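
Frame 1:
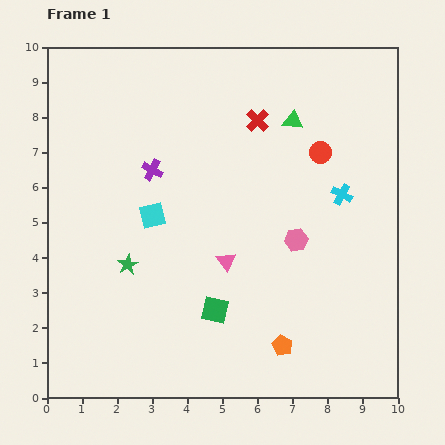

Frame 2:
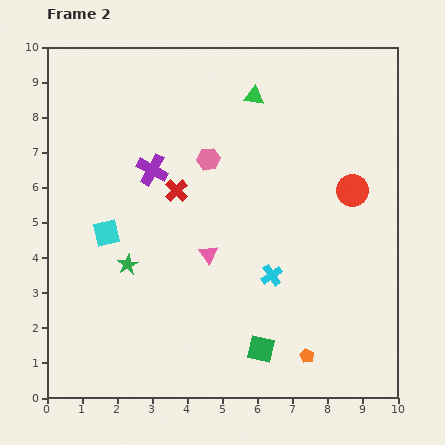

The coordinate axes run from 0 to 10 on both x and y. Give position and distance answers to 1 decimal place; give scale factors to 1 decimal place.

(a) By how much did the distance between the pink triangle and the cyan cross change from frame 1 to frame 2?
-1.9

Distance in frame 1: 3.8. Distance in frame 2: 1.9.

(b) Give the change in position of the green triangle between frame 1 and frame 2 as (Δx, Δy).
(-1.1, 0.7)

The green triangle was at (7.0, 7.9) in frame 1 and (5.9, 8.6) in frame 2.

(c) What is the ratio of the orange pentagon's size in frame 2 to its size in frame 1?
0.7×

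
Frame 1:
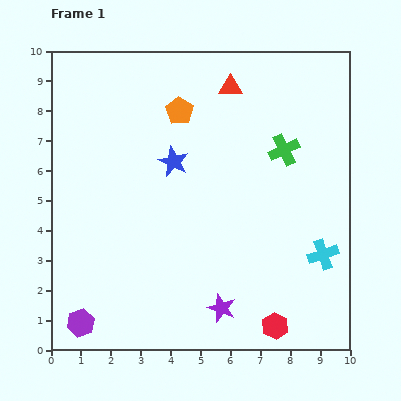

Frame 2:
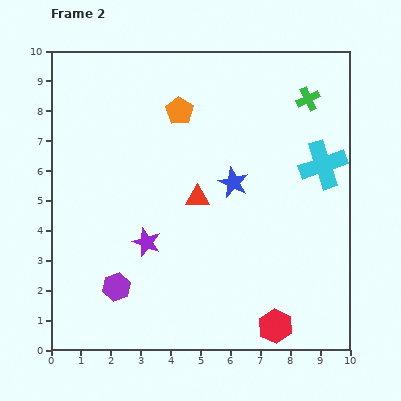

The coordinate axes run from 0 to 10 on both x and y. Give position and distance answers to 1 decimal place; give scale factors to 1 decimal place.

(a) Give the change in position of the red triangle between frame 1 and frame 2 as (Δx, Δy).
(-1.1, -3.7)

The red triangle was at (6.0, 8.8) in frame 1 and (4.9, 5.1) in frame 2.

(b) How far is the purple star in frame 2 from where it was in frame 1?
3.3

The purple star moved from (5.7, 1.4) to (3.2, 3.6), a distance of √(2.5² + 2.2²) ≈ 3.3.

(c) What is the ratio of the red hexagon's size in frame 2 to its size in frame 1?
1.3×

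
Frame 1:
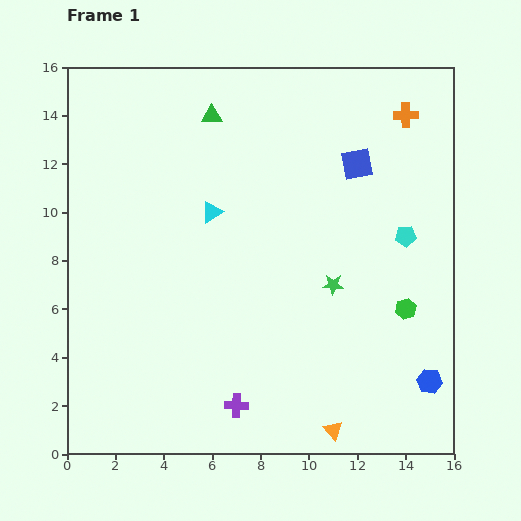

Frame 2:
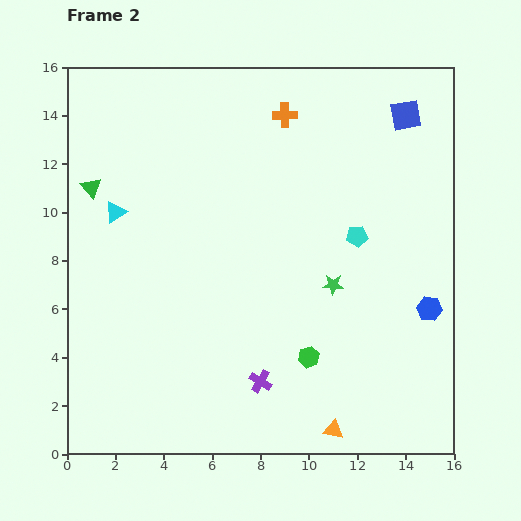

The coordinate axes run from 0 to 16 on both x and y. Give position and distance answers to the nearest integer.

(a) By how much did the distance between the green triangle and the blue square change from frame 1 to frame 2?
+7

Distance in frame 1: 6. Distance in frame 2: 13.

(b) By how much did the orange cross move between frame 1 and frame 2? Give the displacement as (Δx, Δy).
(-5, 0)

The orange cross was at (14, 14) in frame 1 and (9, 14) in frame 2.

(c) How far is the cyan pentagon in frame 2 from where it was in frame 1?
2

The cyan pentagon moved from (14, 9) to (12, 9), a distance of √(2² + 0²) ≈ 2.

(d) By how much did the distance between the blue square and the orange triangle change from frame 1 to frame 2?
+2

Distance in frame 1: 11. Distance in frame 2: 13.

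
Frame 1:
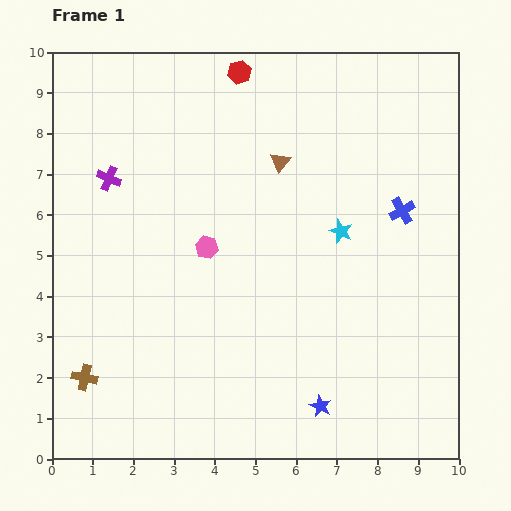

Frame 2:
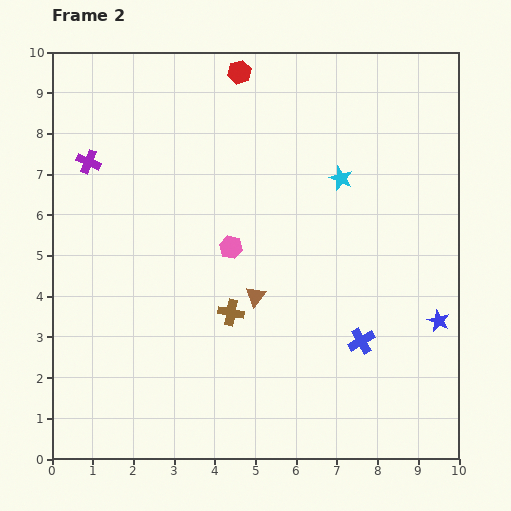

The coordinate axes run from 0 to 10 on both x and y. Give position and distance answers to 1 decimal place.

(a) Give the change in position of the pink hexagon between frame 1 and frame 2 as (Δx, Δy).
(0.6, 0.0)

The pink hexagon was at (3.8, 5.2) in frame 1 and (4.4, 5.2) in frame 2.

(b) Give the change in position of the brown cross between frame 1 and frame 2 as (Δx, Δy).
(3.6, 1.6)

The brown cross was at (0.8, 2.0) in frame 1 and (4.4, 3.6) in frame 2.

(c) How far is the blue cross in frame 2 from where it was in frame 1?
3.4

The blue cross moved from (8.6, 6.1) to (7.6, 2.9), a distance of √(1.0² + 3.2²) ≈ 3.4.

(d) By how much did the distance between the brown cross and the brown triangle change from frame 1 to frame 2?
-6.5

Distance in frame 1: 7.2. Distance in frame 2: 0.7.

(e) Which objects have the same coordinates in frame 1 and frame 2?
the red hexagon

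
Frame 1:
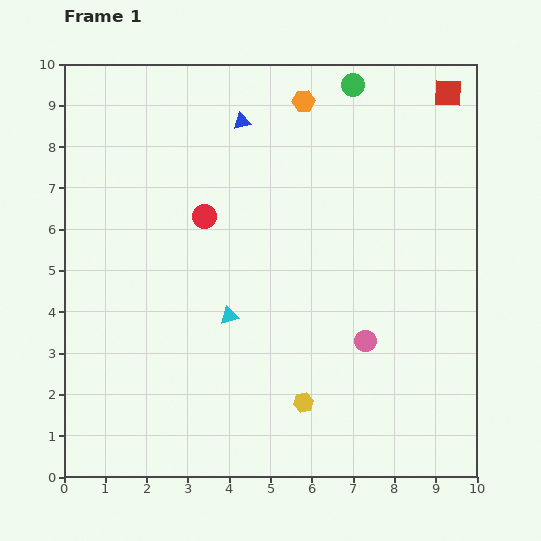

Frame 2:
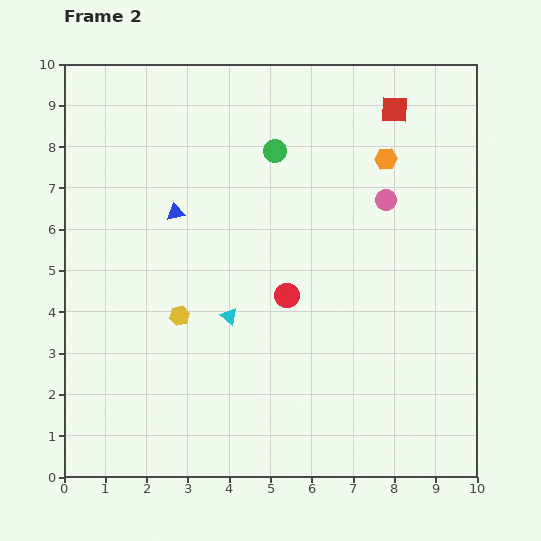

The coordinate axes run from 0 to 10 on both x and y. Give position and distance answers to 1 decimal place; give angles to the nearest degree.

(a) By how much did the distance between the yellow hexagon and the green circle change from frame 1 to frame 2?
-3.2

Distance in frame 1: 7.8. Distance in frame 2: 4.6.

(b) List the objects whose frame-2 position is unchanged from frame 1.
the cyan triangle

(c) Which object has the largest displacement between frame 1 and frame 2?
the yellow hexagon

(moved 3.7; next 3.4)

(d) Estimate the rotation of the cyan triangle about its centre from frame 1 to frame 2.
55° clockwise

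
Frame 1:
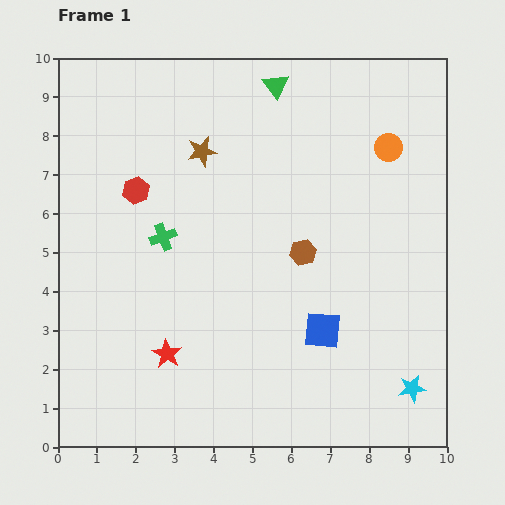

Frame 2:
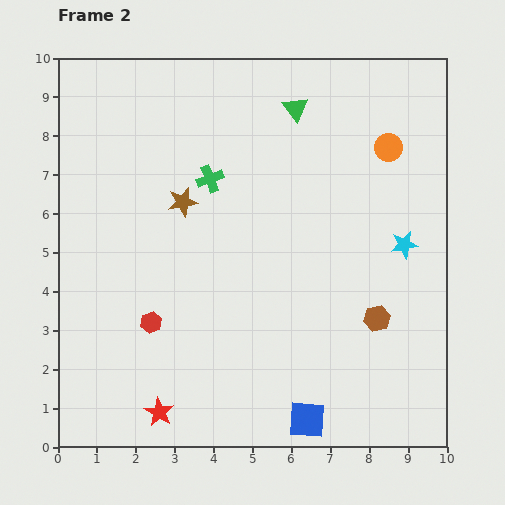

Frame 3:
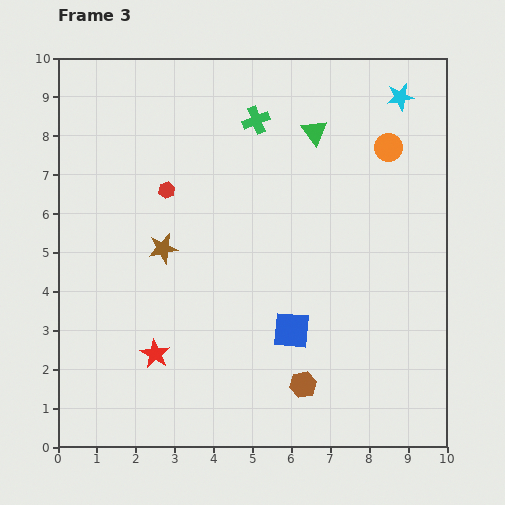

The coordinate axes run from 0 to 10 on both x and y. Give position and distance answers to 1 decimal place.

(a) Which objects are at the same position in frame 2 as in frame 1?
the orange circle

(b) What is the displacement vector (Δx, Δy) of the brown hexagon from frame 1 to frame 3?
(0.0, -3.4)

The brown hexagon was at (6.3, 5.0) in frame 1 and (6.3, 1.6) in frame 3.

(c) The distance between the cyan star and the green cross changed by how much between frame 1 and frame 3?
-3.8

Distance in frame 1: 7.5. Distance in frame 3: 3.7.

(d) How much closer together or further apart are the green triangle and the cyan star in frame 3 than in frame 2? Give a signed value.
-2.1

Distance in frame 2: 4.5. Distance in frame 3: 2.4.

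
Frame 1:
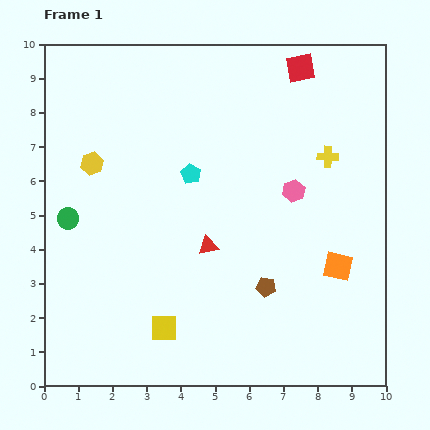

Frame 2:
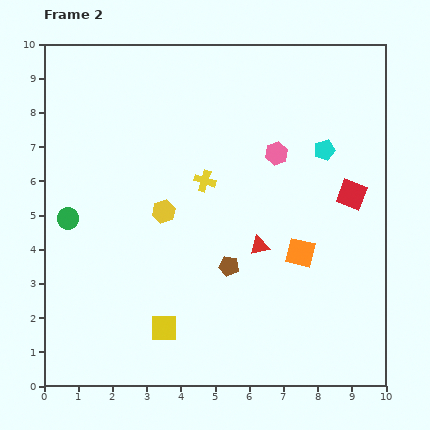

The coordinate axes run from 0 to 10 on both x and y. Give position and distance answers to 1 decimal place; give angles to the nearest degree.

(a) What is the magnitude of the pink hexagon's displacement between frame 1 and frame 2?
1.2

The pink hexagon moved from (7.3, 5.7) to (6.8, 6.8), a distance of √(0.5² + 1.1²) ≈ 1.2.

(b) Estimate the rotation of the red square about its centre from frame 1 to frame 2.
31° clockwise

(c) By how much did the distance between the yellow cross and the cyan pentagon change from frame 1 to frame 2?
-0.4

Distance in frame 1: 4.0. Distance in frame 2: 3.6.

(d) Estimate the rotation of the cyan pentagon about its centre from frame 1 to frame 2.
28° clockwise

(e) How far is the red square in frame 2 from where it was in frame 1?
4.0

The red square moved from (7.5, 9.3) to (9.0, 5.6), a distance of √(1.5² + 3.7²) ≈ 4.0.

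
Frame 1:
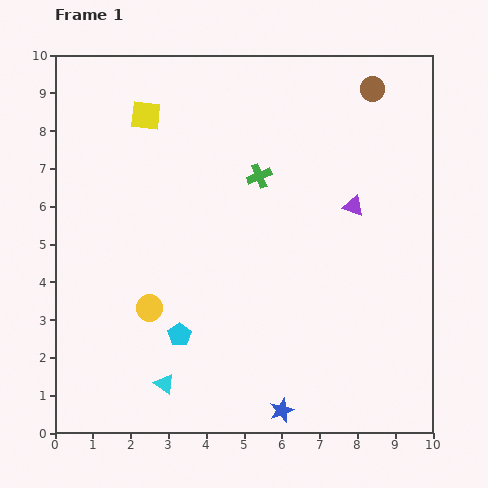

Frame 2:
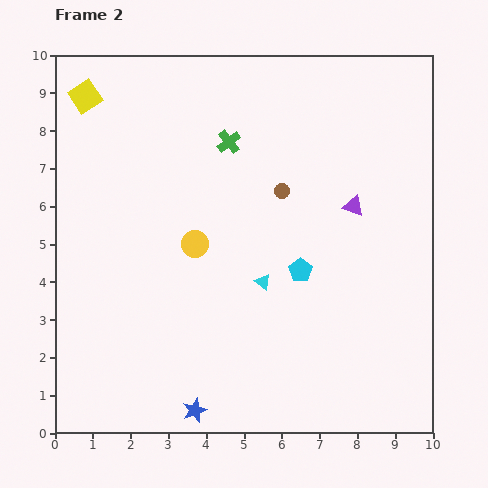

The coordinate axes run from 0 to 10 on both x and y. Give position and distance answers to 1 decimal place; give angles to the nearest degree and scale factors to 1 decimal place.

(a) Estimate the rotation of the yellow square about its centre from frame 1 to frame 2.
40° counter-clockwise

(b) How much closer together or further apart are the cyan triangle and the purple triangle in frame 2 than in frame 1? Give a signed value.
-3.8

Distance in frame 1: 6.9. Distance in frame 2: 3.1.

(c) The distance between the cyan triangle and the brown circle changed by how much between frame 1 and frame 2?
-7.0

Distance in frame 1: 9.5. Distance in frame 2: 2.5.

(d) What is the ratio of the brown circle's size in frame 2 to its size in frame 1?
0.6×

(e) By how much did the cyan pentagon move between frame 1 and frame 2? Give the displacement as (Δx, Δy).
(3.2, 1.7)

The cyan pentagon was at (3.3, 2.6) in frame 1 and (6.5, 4.3) in frame 2.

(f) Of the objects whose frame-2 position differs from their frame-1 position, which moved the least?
the green cross

(moved 1.2)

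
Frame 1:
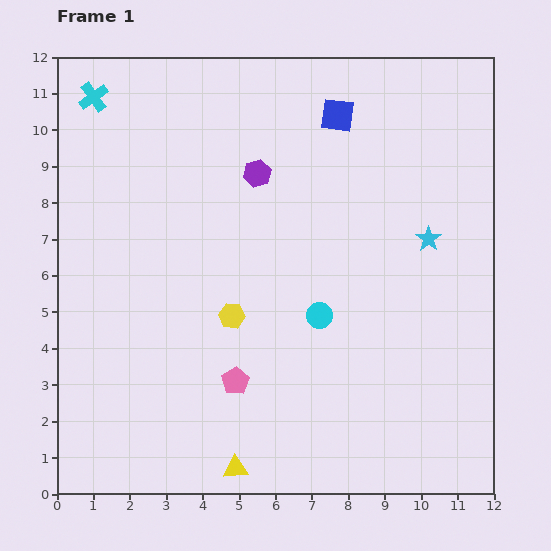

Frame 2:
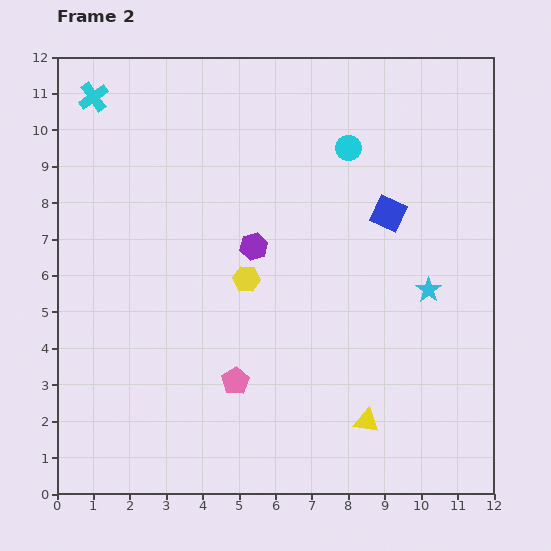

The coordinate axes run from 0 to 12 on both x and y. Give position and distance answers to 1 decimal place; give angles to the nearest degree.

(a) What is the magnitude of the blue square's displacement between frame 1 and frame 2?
3.0

The blue square moved from (7.7, 10.4) to (9.1, 7.7), a distance of √(1.4² + 2.7²) ≈ 3.0.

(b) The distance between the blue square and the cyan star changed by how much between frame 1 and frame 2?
-1.8

Distance in frame 1: 4.2. Distance in frame 2: 2.4.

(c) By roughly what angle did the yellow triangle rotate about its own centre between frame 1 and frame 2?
15° clockwise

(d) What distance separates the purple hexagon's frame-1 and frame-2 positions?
2.0

The purple hexagon moved from (5.5, 8.8) to (5.4, 6.8), a distance of √(0.1² + 2.0²) ≈ 2.0.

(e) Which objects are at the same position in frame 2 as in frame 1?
the cyan cross, the pink pentagon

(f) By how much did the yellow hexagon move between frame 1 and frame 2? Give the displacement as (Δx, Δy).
(0.4, 1.0)

The yellow hexagon was at (4.8, 4.9) in frame 1 and (5.2, 5.9) in frame 2.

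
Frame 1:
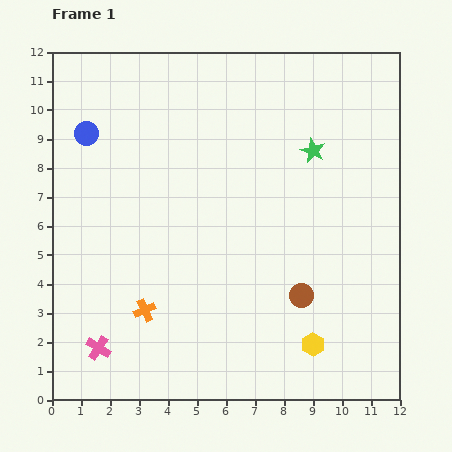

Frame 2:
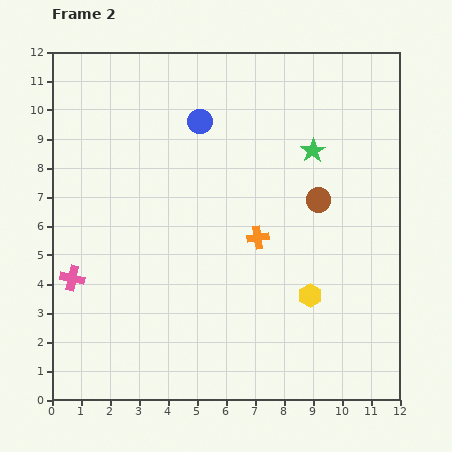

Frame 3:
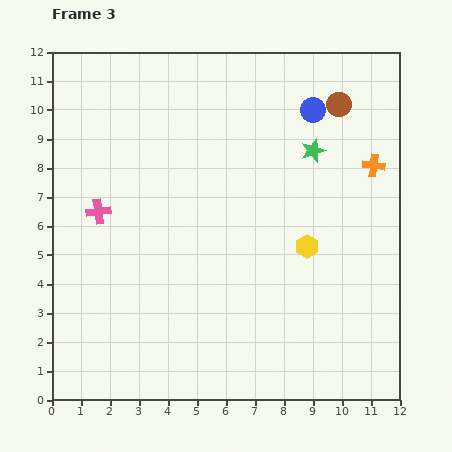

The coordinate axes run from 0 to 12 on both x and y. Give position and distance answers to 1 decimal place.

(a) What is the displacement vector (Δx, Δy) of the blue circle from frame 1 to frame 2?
(3.9, 0.4)

The blue circle was at (1.2, 9.2) in frame 1 and (5.1, 9.6) in frame 2.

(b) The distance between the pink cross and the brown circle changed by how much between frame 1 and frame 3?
+1.9

Distance in frame 1: 7.2. Distance in frame 3: 9.1.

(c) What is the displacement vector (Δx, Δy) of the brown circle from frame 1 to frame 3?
(1.3, 6.6)

The brown circle was at (8.6, 3.6) in frame 1 and (9.9, 10.2) in frame 3.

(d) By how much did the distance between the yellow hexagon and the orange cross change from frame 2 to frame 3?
+0.9

Distance in frame 2: 2.7. Distance in frame 3: 3.6.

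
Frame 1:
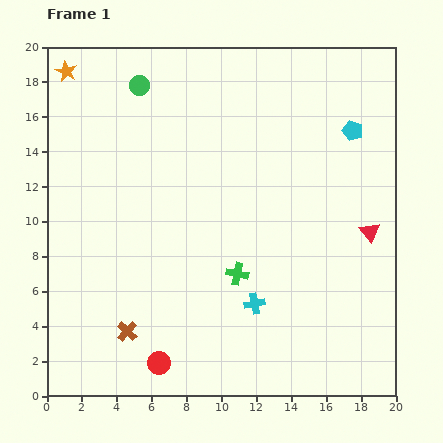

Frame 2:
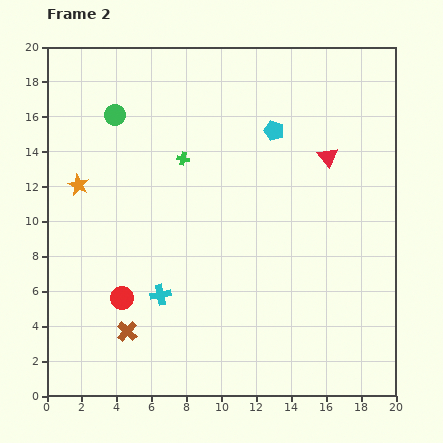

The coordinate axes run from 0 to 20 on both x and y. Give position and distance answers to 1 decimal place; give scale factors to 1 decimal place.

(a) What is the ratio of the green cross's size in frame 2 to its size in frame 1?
0.6×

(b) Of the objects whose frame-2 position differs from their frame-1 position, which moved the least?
the green circle

(moved 2.2)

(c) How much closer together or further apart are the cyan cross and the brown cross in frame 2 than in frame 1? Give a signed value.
-4.7

Distance in frame 1: 7.5. Distance in frame 2: 2.8.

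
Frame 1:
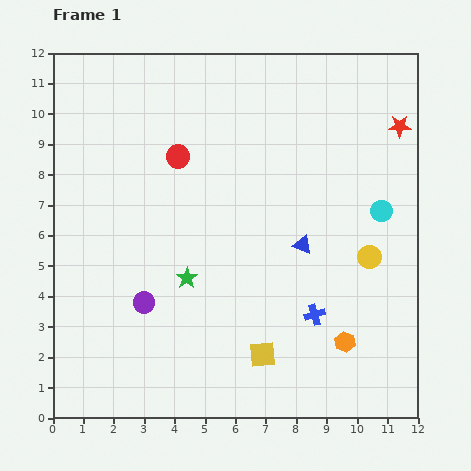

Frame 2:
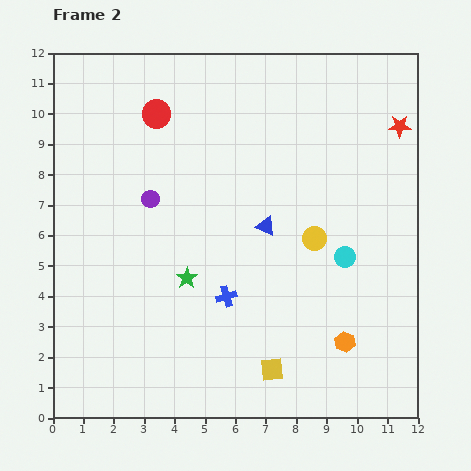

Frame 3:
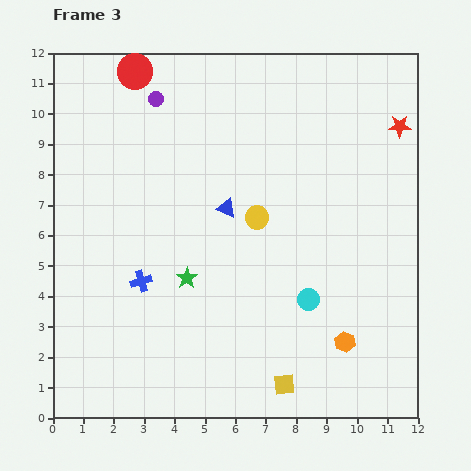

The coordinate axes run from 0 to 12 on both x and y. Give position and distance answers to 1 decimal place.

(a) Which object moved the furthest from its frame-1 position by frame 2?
the purple circle

(moved 3.4; next 3.0)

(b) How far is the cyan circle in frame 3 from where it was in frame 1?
3.8

The cyan circle moved from (10.8, 6.8) to (8.4, 3.9), a distance of √(2.4² + 2.9²) ≈ 3.8.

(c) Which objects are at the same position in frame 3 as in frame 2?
the green star, the orange hexagon, the red star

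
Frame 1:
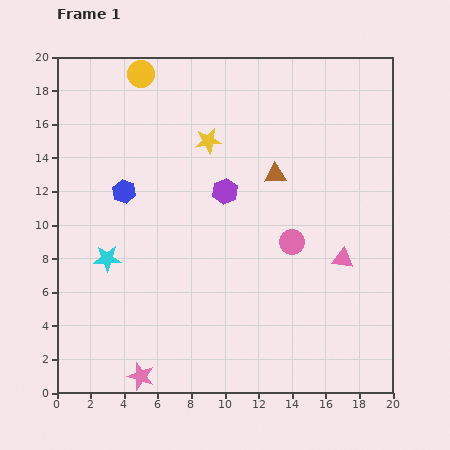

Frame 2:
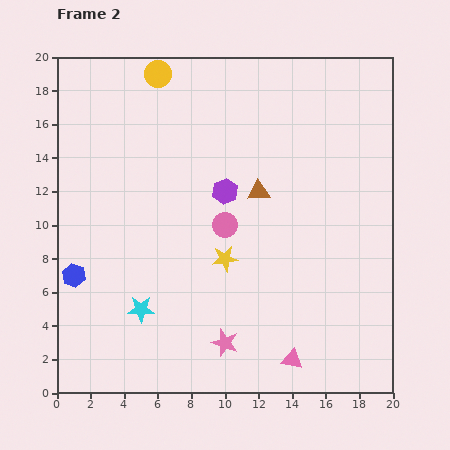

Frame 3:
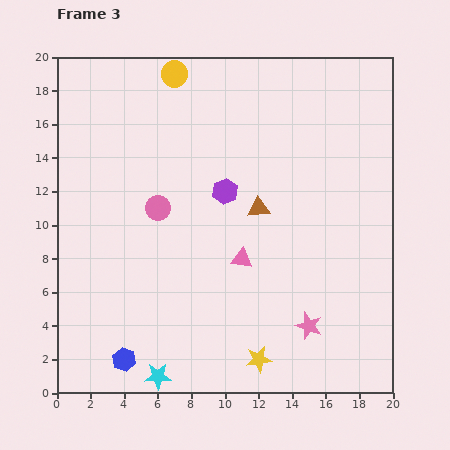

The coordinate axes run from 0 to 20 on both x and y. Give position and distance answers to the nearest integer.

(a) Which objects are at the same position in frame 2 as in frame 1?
the purple hexagon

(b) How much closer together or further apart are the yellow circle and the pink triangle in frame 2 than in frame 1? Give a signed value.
+3

Distance in frame 1: 16. Distance in frame 2: 19.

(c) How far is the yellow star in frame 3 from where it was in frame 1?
13

The yellow star moved from (9, 15) to (12, 2), a distance of √(3² + 13²) ≈ 13.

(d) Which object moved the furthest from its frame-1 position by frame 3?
the yellow star

(moved 13; next 10)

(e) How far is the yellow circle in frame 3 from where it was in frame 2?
1

The yellow circle moved from (6, 19) to (7, 19), a distance of √(1² + 0²) ≈ 1.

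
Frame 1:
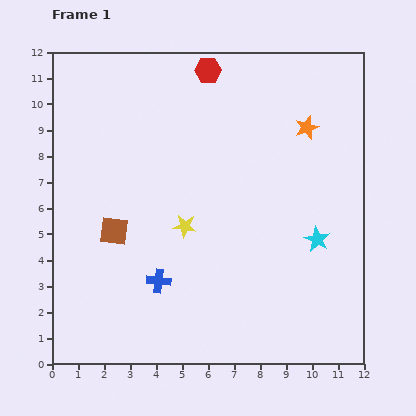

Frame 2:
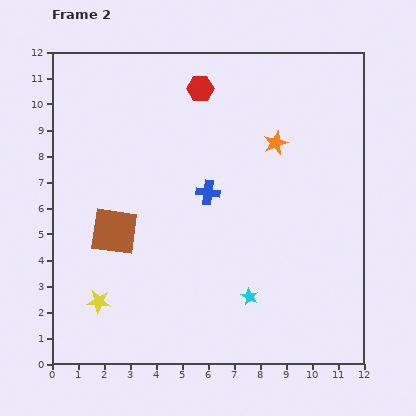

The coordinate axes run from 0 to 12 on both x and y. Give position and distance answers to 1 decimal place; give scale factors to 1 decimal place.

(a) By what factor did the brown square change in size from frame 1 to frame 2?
1.7×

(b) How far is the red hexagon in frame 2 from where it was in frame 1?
0.8

The red hexagon moved from (6.0, 11.3) to (5.7, 10.6), a distance of √(0.3² + 0.7²) ≈ 0.8.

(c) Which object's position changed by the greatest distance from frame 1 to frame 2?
the yellow star

(moved 4.4; next 3.9)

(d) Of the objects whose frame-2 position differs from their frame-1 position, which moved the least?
the red hexagon

(moved 0.8)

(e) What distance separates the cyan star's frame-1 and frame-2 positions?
3.4

The cyan star moved from (10.2, 4.8) to (7.6, 2.6), a distance of √(2.6² + 2.2²) ≈ 3.4.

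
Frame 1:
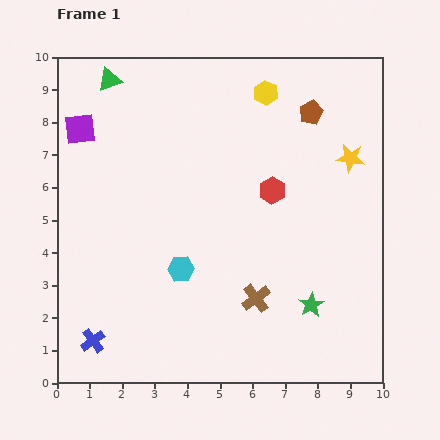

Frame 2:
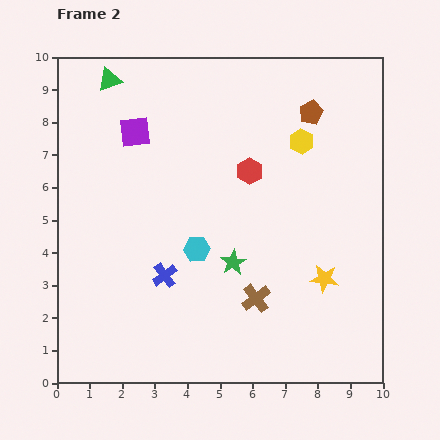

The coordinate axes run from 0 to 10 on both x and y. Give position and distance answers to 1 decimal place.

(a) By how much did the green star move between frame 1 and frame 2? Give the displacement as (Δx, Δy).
(-2.4, 1.3)

The green star was at (7.8, 2.4) in frame 1 and (5.4, 3.7) in frame 2.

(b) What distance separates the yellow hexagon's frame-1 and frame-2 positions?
1.9

The yellow hexagon moved from (6.4, 8.9) to (7.5, 7.4), a distance of √(1.1² + 1.5²) ≈ 1.9.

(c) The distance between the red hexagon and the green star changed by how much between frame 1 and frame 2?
-0.9

Distance in frame 1: 3.7. Distance in frame 2: 2.8.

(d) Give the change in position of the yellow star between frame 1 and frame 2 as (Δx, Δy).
(-0.8, -3.7)

The yellow star was at (9.0, 6.9) in frame 1 and (8.2, 3.2) in frame 2.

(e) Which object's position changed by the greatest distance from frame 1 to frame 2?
the yellow star

(moved 3.8; next 3.0)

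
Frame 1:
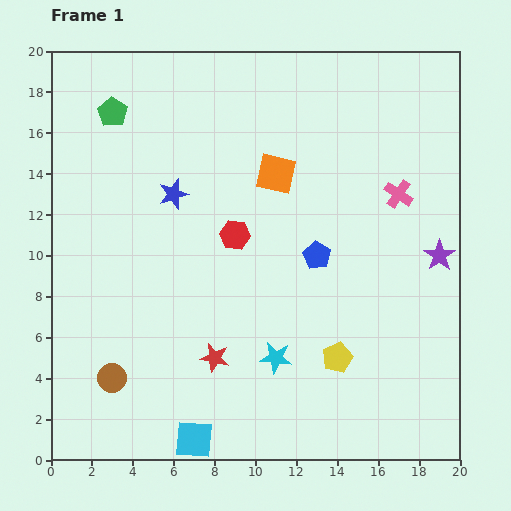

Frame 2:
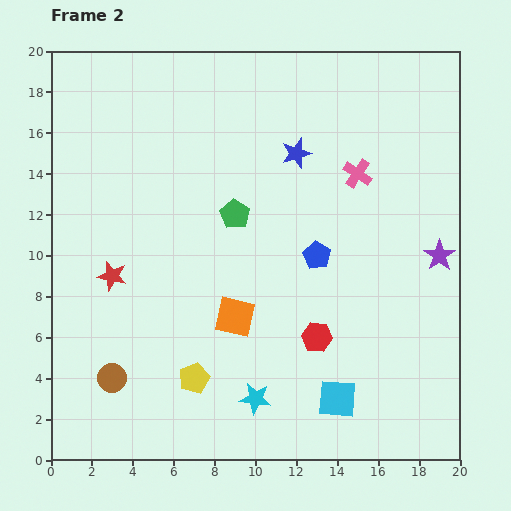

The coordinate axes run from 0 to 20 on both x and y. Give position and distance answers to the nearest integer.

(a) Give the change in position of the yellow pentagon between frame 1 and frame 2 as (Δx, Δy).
(-7, -1)

The yellow pentagon was at (14, 5) in frame 1 and (7, 4) in frame 2.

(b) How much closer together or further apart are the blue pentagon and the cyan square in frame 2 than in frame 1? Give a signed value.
-4

Distance in frame 1: 11. Distance in frame 2: 7.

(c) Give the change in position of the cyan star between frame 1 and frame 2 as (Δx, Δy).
(-1, -2)

The cyan star was at (11, 5) in frame 1 and (10, 3) in frame 2.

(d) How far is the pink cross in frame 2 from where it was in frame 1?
2

The pink cross moved from (17, 13) to (15, 14), a distance of √(2² + 1²) ≈ 2.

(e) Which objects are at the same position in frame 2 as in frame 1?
the brown circle, the blue pentagon, the purple star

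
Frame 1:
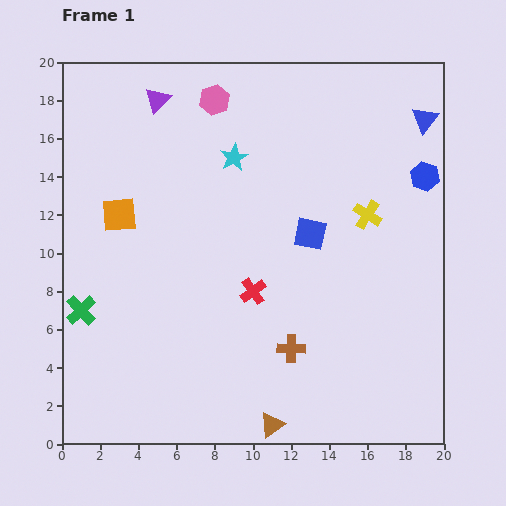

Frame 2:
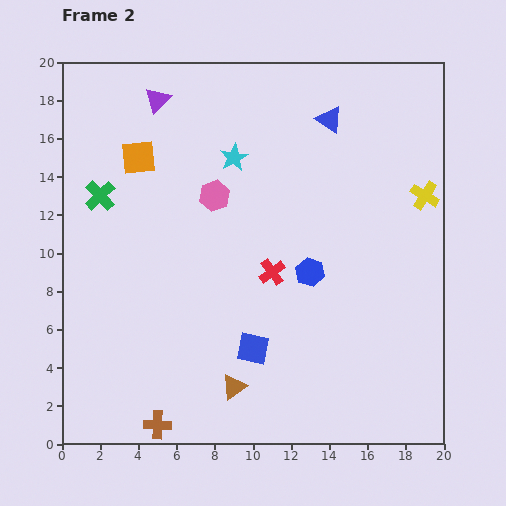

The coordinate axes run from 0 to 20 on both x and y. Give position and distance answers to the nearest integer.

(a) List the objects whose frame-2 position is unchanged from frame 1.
the cyan star, the purple triangle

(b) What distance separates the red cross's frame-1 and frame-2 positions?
1

The red cross moved from (10, 8) to (11, 9), a distance of √(1² + 1²) ≈ 1.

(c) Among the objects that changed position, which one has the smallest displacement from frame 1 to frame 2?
the red cross

(moved 1)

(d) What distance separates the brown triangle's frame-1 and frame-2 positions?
3

The brown triangle moved from (11, 1) to (9, 3), a distance of √(2² + 2²) ≈ 3.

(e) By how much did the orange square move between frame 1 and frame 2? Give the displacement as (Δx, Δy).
(1, 3)

The orange square was at (3, 12) in frame 1 and (4, 15) in frame 2.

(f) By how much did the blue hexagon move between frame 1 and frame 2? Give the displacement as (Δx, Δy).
(-6, -5)

The blue hexagon was at (19, 14) in frame 1 and (13, 9) in frame 2.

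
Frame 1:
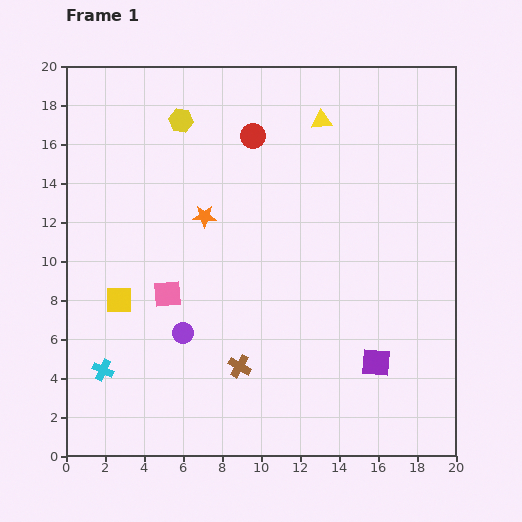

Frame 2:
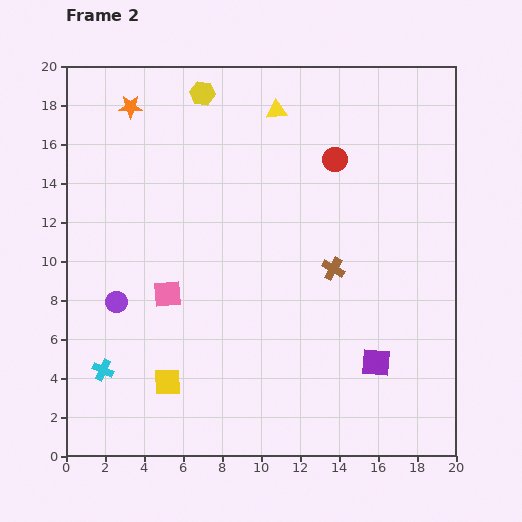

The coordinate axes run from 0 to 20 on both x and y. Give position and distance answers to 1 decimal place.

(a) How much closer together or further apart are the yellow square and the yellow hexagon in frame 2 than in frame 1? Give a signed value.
+5.2

Distance in frame 1: 9.7. Distance in frame 2: 14.9.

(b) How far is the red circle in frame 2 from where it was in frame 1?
4.4

The red circle moved from (9.6, 16.4) to (13.8, 15.2), a distance of √(4.2² + 1.2²) ≈ 4.4.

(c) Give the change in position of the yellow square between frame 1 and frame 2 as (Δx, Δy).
(2.5, -4.2)

The yellow square was at (2.7, 8.0) in frame 1 and (5.2, 3.8) in frame 2.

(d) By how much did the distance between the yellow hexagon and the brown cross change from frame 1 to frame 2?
-1.8

Distance in frame 1: 13.0. Distance in frame 2: 11.2.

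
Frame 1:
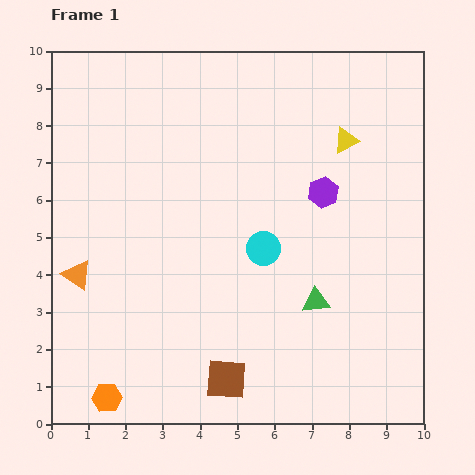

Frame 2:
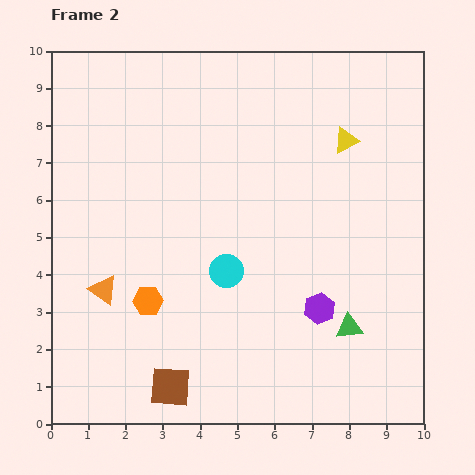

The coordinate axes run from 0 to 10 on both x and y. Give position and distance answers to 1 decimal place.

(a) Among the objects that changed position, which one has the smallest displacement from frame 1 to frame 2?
the orange triangle

(moved 0.8)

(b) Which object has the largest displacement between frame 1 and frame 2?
the purple hexagon

(moved 3.1; next 2.8)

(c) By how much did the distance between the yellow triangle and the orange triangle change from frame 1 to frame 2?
-0.4

Distance in frame 1: 8.0. Distance in frame 2: 7.6.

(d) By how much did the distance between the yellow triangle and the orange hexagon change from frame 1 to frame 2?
-2.6

Distance in frame 1: 9.4. Distance in frame 2: 6.8.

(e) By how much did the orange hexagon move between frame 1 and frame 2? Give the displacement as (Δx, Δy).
(1.1, 2.6)

The orange hexagon was at (1.5, 0.7) in frame 1 and (2.6, 3.3) in frame 2.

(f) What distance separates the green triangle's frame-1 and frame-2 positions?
1.1

The green triangle moved from (7.1, 3.3) to (8.0, 2.6), a distance of √(0.9² + 0.7²) ≈ 1.1.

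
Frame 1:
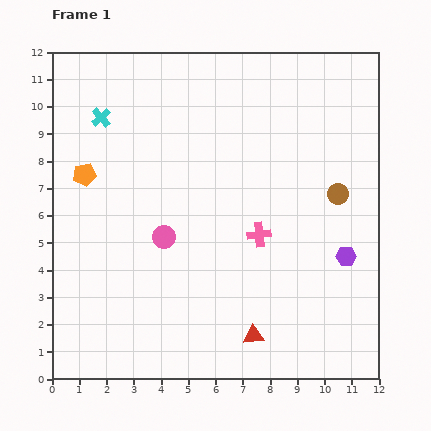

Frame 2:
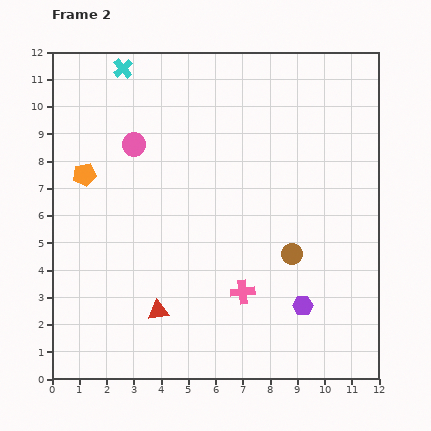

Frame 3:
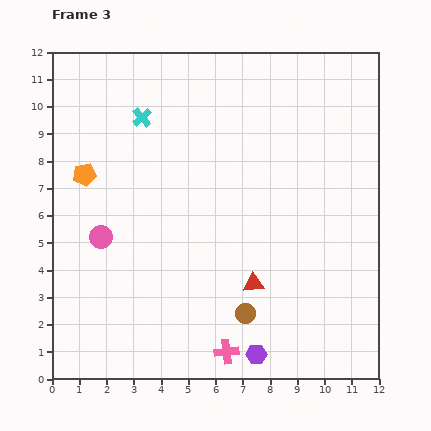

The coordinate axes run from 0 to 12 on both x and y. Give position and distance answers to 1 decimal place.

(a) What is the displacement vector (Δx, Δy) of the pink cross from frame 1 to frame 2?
(-0.6, -2.1)

The pink cross was at (7.6, 5.3) in frame 1 and (7.0, 3.2) in frame 2.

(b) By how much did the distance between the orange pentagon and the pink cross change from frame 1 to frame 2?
+0.4

Distance in frame 1: 6.8. Distance in frame 2: 7.2.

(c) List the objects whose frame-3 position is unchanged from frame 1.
the orange pentagon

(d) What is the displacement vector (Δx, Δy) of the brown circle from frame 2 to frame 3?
(-1.7, -2.2)

The brown circle was at (8.8, 4.6) in frame 2 and (7.1, 2.4) in frame 3.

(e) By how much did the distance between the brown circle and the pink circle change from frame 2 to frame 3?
-1.0

Distance in frame 2: 7.0. Distance in frame 3: 6.0.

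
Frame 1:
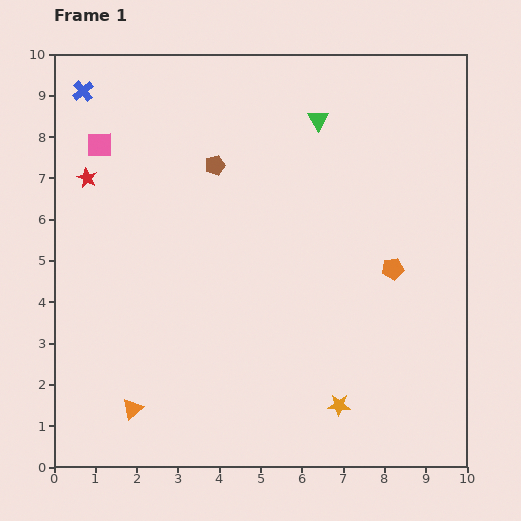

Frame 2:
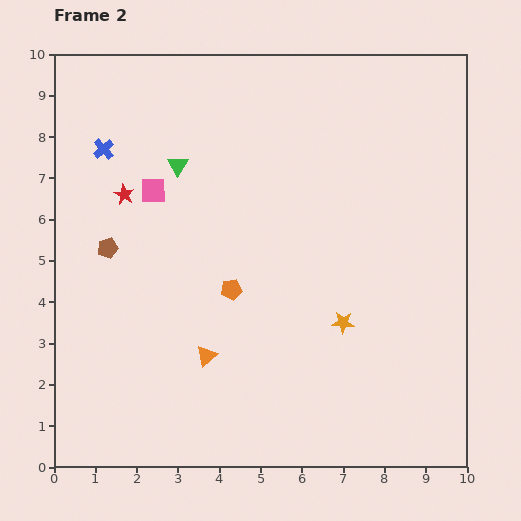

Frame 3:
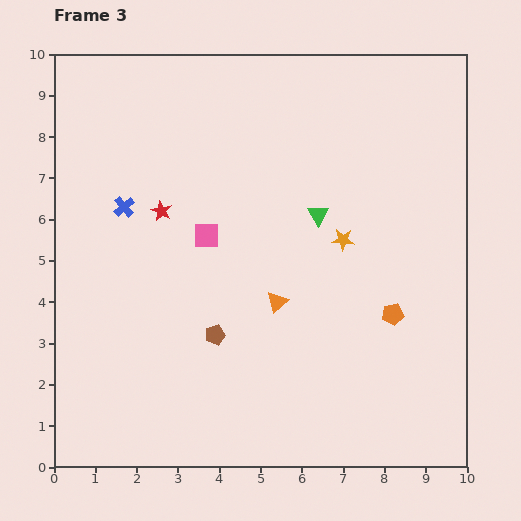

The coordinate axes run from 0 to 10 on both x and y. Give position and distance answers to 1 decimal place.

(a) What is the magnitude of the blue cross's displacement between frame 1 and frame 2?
1.5

The blue cross moved from (0.7, 9.1) to (1.2, 7.7), a distance of √(0.5² + 1.4²) ≈ 1.5.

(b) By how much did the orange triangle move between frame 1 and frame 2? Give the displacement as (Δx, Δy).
(1.8, 1.3)

The orange triangle was at (1.9, 1.4) in frame 1 and (3.7, 2.7) in frame 2.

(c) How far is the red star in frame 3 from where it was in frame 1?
2.0

The red star moved from (0.8, 7.0) to (2.6, 6.2), a distance of √(1.8² + 0.8²) ≈ 2.0.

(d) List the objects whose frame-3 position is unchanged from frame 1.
none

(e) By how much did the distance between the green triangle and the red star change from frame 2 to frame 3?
+2.3

Distance in frame 2: 1.5. Distance in frame 3: 3.8.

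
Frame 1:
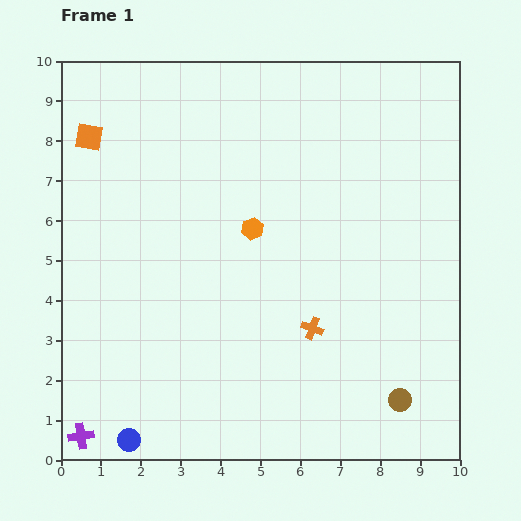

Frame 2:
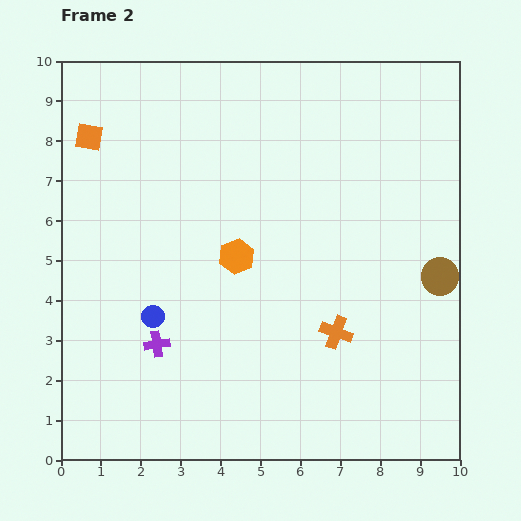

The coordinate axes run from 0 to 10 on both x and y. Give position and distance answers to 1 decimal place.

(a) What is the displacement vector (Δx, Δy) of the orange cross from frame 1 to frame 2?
(0.6, -0.1)

The orange cross was at (6.3, 3.3) in frame 1 and (6.9, 3.2) in frame 2.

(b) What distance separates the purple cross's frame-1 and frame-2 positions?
3.0

The purple cross moved from (0.5, 0.6) to (2.4, 2.9), a distance of √(1.9² + 2.3²) ≈ 3.0.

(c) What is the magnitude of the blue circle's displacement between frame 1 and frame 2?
3.2

The blue circle moved from (1.7, 0.5) to (2.3, 3.6), a distance of √(0.6² + 3.1²) ≈ 3.2.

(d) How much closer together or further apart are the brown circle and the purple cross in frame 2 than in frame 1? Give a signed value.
-0.8

Distance in frame 1: 8.1. Distance in frame 2: 7.3.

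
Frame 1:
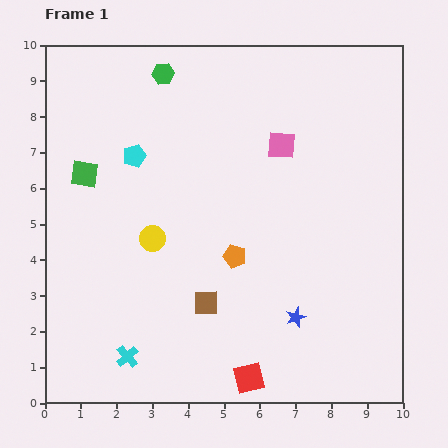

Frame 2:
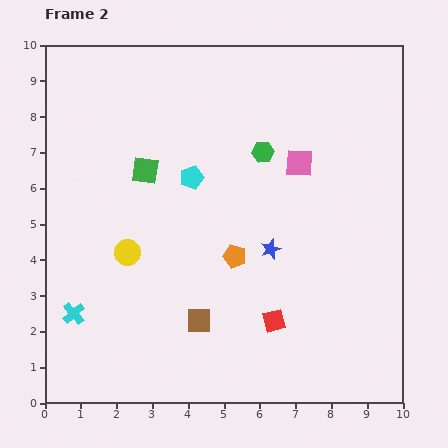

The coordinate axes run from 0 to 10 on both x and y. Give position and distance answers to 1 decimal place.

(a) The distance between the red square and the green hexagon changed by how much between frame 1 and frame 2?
-4.1

Distance in frame 1: 8.8. Distance in frame 2: 4.7.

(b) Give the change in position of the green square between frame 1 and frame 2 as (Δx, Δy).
(1.7, 0.1)

The green square was at (1.1, 6.4) in frame 1 and (2.8, 6.5) in frame 2.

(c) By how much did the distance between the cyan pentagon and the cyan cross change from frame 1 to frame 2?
-0.6

Distance in frame 1: 5.6. Distance in frame 2: 5.0.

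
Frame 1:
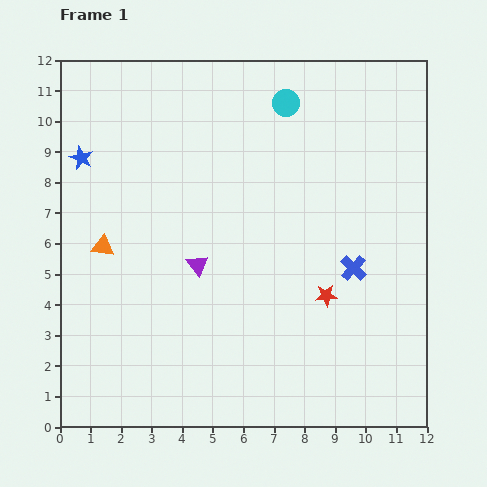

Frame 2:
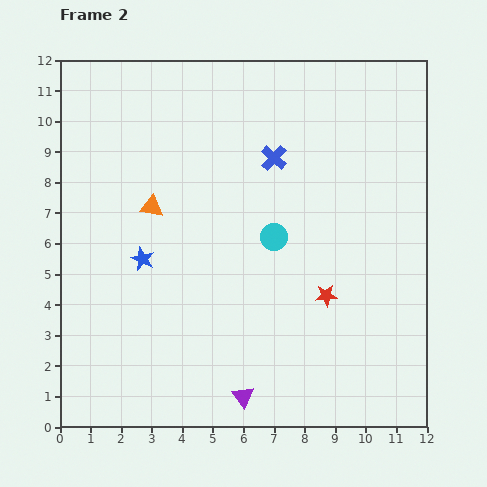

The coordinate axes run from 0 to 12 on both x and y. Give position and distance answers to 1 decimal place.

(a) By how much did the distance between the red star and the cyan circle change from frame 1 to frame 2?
-3.9

Distance in frame 1: 6.4. Distance in frame 2: 2.5.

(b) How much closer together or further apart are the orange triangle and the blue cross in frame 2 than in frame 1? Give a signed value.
-3.9

Distance in frame 1: 8.2. Distance in frame 2: 4.3.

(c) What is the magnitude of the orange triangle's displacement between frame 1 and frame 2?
2.1

The orange triangle moved from (1.4, 5.9) to (3.0, 7.2), a distance of √(1.6² + 1.3²) ≈ 2.1.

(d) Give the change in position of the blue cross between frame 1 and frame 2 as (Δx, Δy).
(-2.6, 3.6)

The blue cross was at (9.6, 5.2) in frame 1 and (7.0, 8.8) in frame 2.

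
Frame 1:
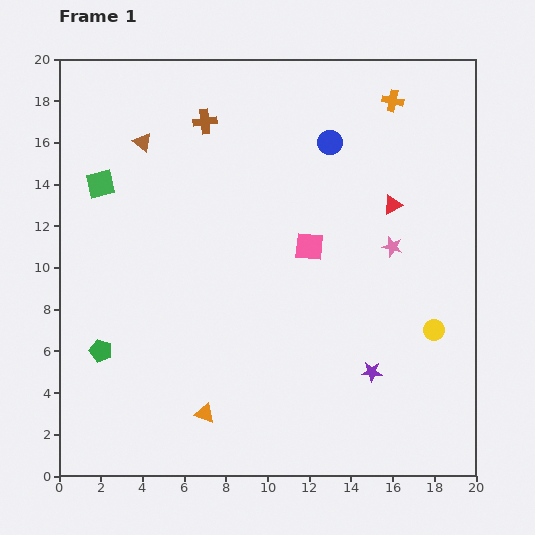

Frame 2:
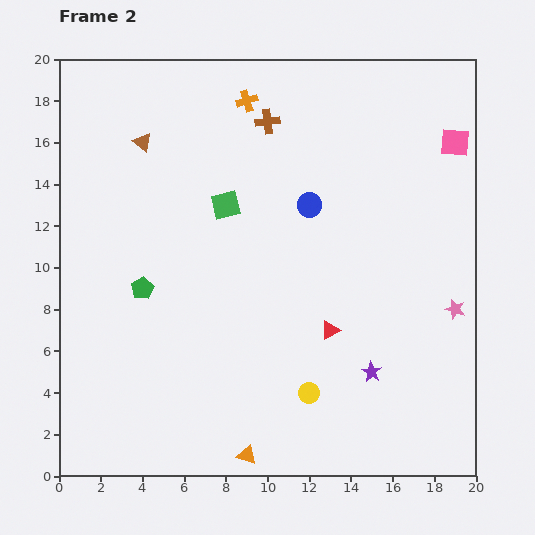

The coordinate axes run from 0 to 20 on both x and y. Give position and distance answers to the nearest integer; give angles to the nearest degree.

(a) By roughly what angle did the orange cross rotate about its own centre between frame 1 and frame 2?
29° counter-clockwise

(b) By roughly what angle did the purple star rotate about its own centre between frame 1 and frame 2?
30° clockwise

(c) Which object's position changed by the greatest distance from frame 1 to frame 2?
the pink square

(moved 9; next 7)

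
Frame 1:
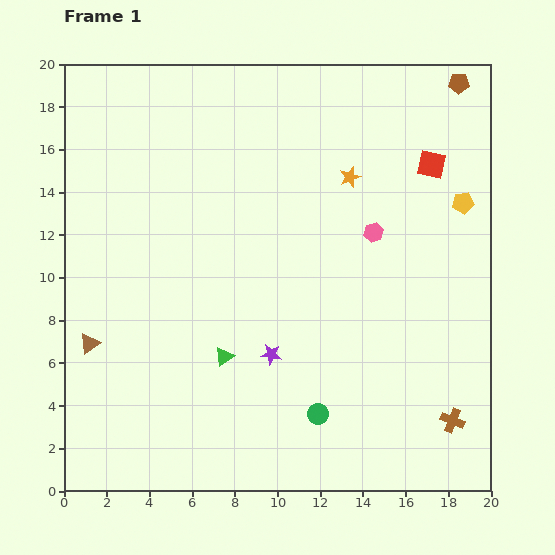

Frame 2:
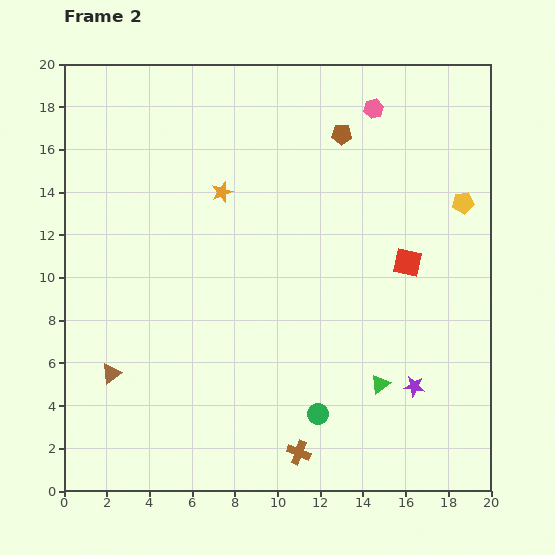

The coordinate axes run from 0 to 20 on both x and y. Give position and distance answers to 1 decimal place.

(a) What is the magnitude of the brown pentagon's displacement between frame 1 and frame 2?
6.0

The brown pentagon moved from (18.5, 19.1) to (13.0, 16.7), a distance of √(5.5² + 2.4²) ≈ 6.0.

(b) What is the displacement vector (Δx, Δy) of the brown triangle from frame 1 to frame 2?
(1.0, -1.4)

The brown triangle was at (1.2, 6.9) in frame 1 and (2.2, 5.5) in frame 2.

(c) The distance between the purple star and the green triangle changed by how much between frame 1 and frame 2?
-0.6

Distance in frame 1: 2.2. Distance in frame 2: 1.6.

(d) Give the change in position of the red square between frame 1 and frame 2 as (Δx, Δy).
(-1.1, -4.6)

The red square was at (17.2, 15.3) in frame 1 and (16.1, 10.7) in frame 2.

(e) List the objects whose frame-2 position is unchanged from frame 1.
the green circle, the yellow pentagon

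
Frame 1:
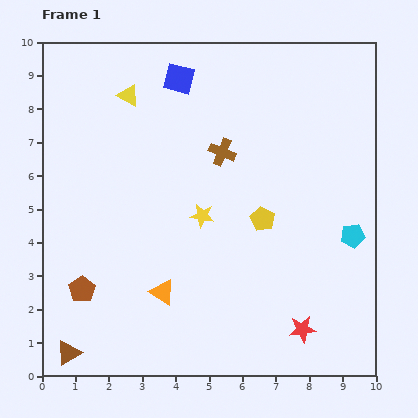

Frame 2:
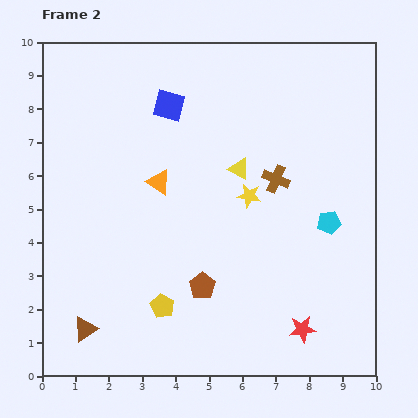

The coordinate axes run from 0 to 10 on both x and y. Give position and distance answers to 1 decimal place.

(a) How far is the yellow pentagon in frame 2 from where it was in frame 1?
4.0

The yellow pentagon moved from (6.6, 4.7) to (3.6, 2.1), a distance of √(3.0² + 2.6²) ≈ 4.0.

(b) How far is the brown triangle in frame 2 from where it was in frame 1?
0.9

The brown triangle moved from (0.8, 0.7) to (1.3, 1.4), a distance of √(0.5² + 0.7²) ≈ 0.9.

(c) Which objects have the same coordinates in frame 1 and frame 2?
the red star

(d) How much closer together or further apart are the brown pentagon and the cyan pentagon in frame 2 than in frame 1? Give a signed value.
-4.1

Distance in frame 1: 8.3. Distance in frame 2: 4.2.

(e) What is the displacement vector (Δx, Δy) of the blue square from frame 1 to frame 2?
(-0.3, -0.8)

The blue square was at (4.1, 8.9) in frame 1 and (3.8, 8.1) in frame 2.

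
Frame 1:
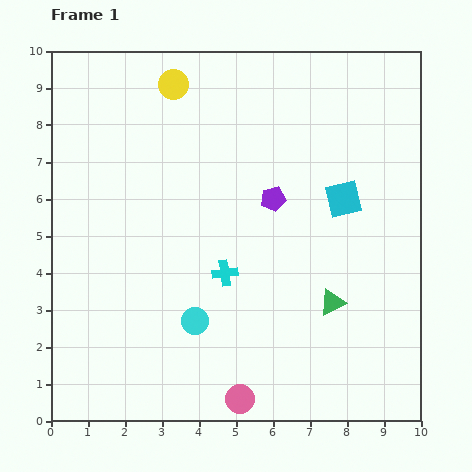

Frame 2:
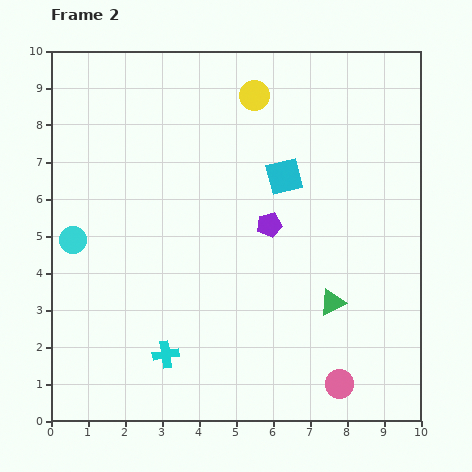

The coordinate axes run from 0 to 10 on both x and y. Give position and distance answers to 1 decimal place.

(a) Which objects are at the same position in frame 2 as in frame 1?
the green triangle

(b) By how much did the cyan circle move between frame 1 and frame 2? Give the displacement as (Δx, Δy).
(-3.3, 2.2)

The cyan circle was at (3.9, 2.7) in frame 1 and (0.6, 4.9) in frame 2.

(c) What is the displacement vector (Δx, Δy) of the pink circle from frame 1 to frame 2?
(2.7, 0.4)

The pink circle was at (5.1, 0.6) in frame 1 and (7.8, 1.0) in frame 2.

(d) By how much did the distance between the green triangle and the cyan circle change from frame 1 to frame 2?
+3.5

Distance in frame 1: 3.7. Distance in frame 2: 7.2.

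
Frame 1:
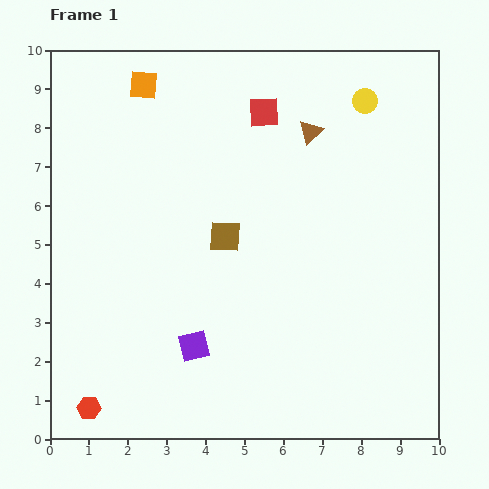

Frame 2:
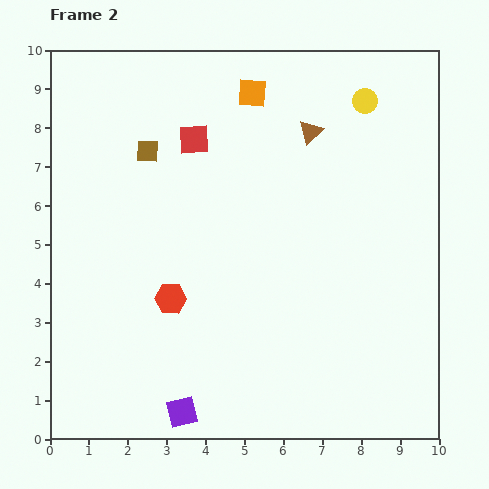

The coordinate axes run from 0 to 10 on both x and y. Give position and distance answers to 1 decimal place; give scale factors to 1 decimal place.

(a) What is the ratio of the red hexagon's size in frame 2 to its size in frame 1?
1.4×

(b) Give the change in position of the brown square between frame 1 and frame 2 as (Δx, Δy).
(-2.0, 2.2)

The brown square was at (4.5, 5.2) in frame 1 and (2.5, 7.4) in frame 2.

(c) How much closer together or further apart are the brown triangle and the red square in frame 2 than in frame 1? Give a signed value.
+1.7

Distance in frame 1: 1.3. Distance in frame 2: 3.0.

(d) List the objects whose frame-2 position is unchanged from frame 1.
the yellow circle, the brown triangle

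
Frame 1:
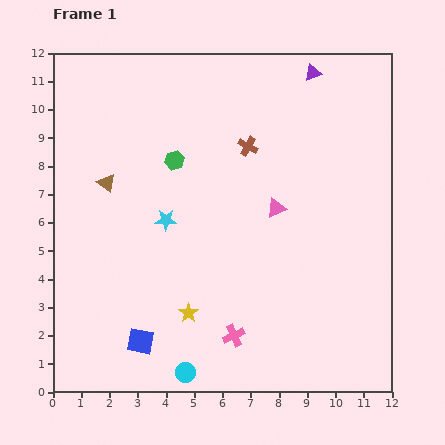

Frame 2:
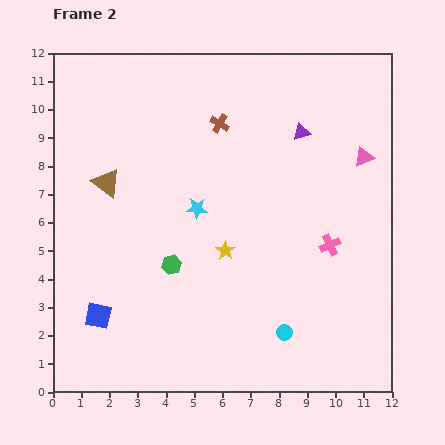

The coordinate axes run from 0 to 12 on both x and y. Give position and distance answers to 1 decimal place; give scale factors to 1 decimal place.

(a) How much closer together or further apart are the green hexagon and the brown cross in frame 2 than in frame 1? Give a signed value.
+2.7

Distance in frame 1: 2.6. Distance in frame 2: 5.3.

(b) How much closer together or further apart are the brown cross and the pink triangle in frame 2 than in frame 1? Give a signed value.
+2.8

Distance in frame 1: 2.4. Distance in frame 2: 5.2.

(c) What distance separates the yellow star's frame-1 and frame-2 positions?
2.6

The yellow star moved from (4.8, 2.8) to (6.1, 5.0), a distance of √(1.3² + 2.2²) ≈ 2.6.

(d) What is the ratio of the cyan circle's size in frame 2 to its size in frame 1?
0.8×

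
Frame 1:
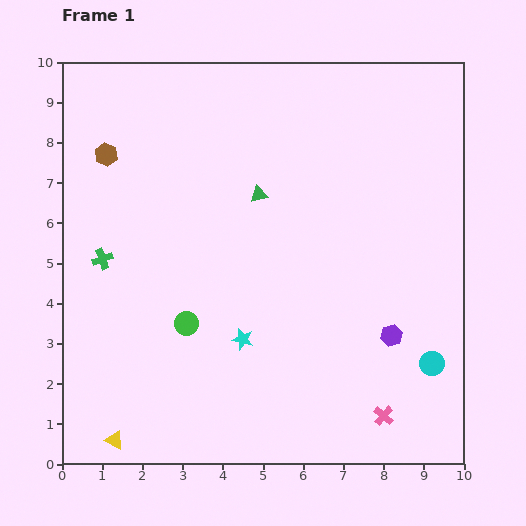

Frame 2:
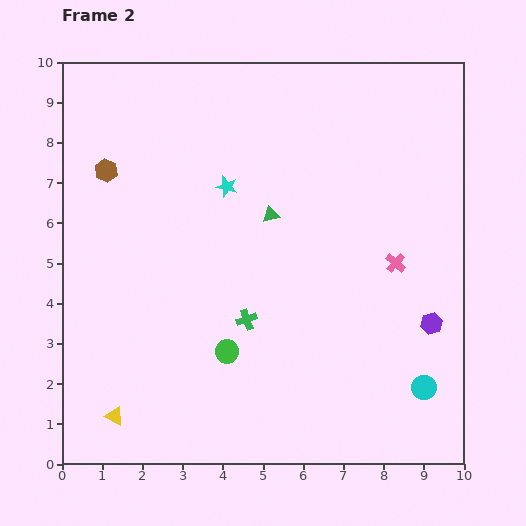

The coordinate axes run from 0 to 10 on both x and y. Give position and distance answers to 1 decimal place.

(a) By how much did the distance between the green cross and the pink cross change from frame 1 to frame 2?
-4.0

Distance in frame 1: 8.0. Distance in frame 2: 4.0.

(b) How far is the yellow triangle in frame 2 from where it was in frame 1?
0.6

The yellow triangle moved from (1.3, 0.6) to (1.3, 1.2), a distance of √(0.0² + 0.6²) ≈ 0.6.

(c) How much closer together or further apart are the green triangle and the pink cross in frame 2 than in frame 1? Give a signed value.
-3.0

Distance in frame 1: 6.3. Distance in frame 2: 3.3.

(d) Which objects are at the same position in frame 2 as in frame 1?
none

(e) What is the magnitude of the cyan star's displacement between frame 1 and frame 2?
3.8

The cyan star moved from (4.5, 3.1) to (4.1, 6.9), a distance of √(0.4² + 3.8²) ≈ 3.8.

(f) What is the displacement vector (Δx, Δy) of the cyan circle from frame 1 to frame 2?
(-0.2, -0.6)

The cyan circle was at (9.2, 2.5) in frame 1 and (9.0, 1.9) in frame 2.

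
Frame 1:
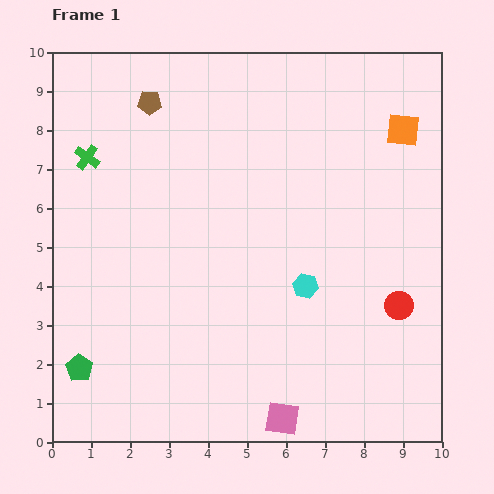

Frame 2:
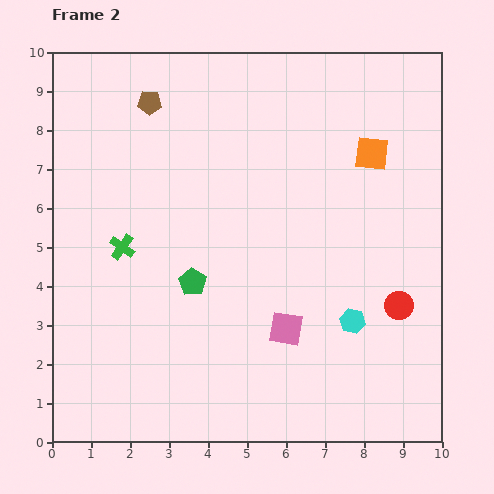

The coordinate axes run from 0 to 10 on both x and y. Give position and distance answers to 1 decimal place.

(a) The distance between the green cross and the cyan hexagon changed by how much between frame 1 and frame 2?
-0.3

Distance in frame 1: 6.5. Distance in frame 2: 6.2.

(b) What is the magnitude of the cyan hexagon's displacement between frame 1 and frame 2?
1.5

The cyan hexagon moved from (6.5, 4.0) to (7.7, 3.1), a distance of √(1.2² + 0.9²) ≈ 1.5.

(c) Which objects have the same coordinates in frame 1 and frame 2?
the red circle, the brown pentagon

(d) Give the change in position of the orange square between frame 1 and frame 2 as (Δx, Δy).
(-0.8, -0.6)

The orange square was at (9.0, 8.0) in frame 1 and (8.2, 7.4) in frame 2.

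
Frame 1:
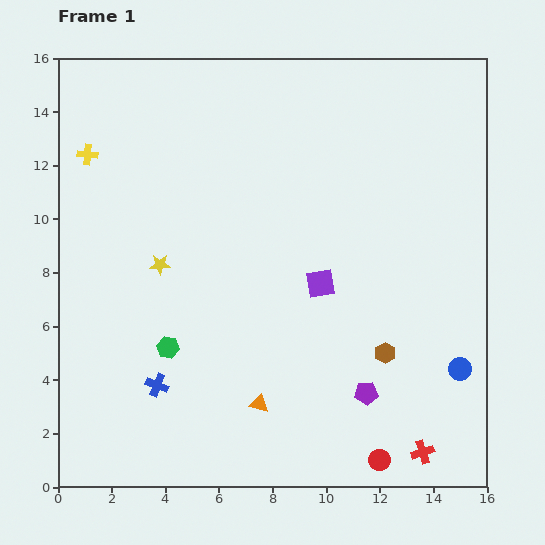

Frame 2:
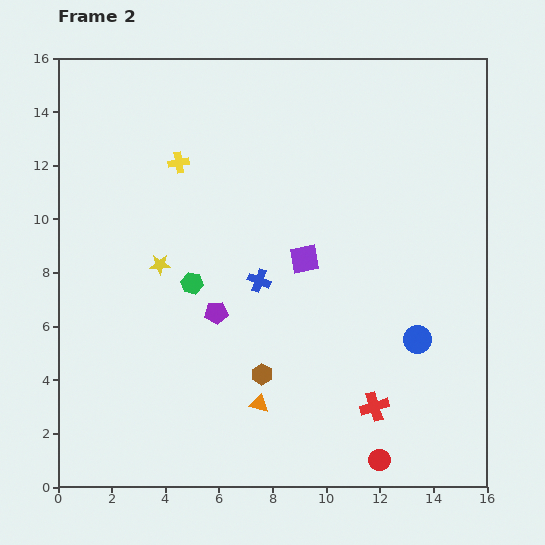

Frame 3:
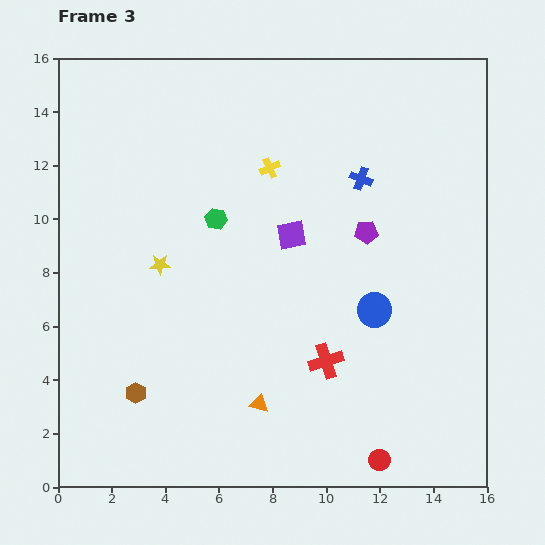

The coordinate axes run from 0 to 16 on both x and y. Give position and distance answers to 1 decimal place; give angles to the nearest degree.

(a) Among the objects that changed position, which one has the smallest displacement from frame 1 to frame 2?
the purple square

(moved 1.1)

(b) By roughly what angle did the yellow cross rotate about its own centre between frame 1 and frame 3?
30° counter-clockwise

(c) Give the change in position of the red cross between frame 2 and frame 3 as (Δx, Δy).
(-1.8, 1.7)

The red cross was at (11.8, 3.0) in frame 2 and (10.0, 4.7) in frame 3.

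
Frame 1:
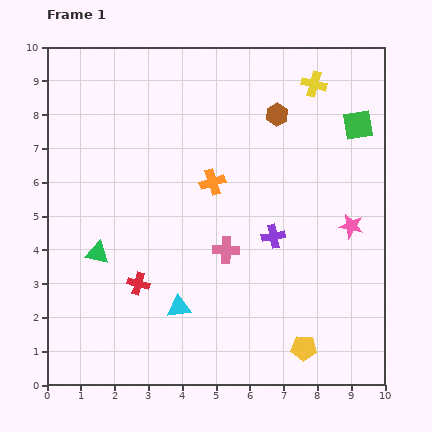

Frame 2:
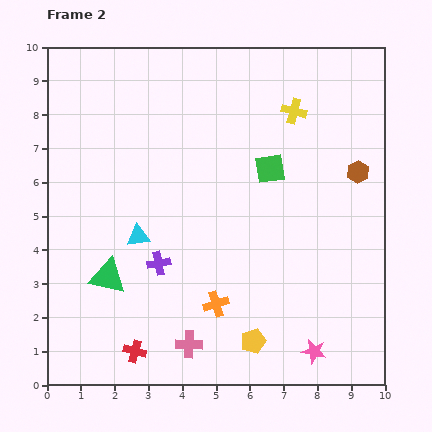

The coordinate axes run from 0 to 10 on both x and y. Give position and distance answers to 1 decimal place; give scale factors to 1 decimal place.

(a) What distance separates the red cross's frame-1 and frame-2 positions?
2.0

The red cross moved from (2.7, 3.0) to (2.6, 1.0), a distance of √(0.1² + 2.0²) ≈ 2.0.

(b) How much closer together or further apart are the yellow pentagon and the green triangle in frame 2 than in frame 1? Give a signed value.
-2.0

Distance in frame 1: 6.7. Distance in frame 2: 4.7.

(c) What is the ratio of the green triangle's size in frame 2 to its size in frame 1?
1.6×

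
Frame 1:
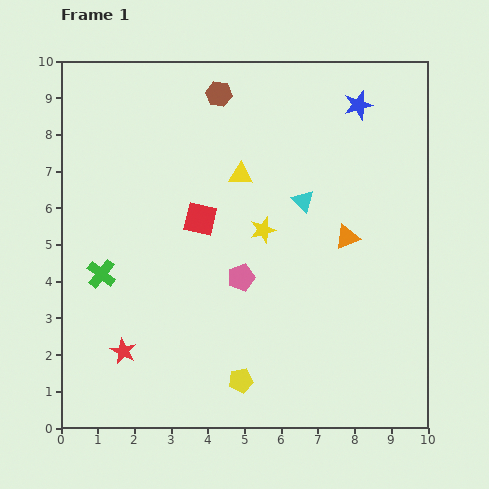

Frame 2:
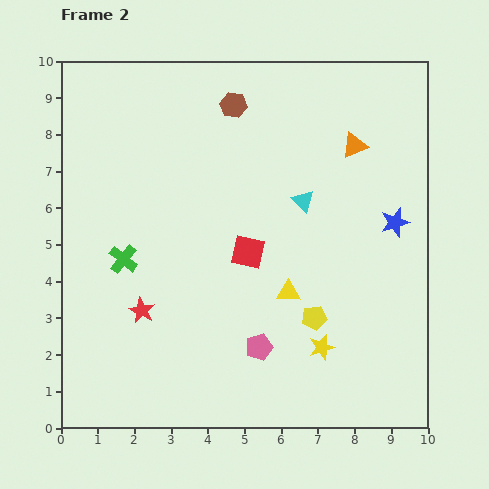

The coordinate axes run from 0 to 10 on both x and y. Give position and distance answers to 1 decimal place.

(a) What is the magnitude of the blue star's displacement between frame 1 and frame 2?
3.4

The blue star moved from (8.1, 8.8) to (9.1, 5.6), a distance of √(1.0² + 3.2²) ≈ 3.4.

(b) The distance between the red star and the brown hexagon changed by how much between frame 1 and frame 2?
-1.4

Distance in frame 1: 7.5. Distance in frame 2: 6.1.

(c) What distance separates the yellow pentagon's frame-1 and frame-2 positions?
2.6

The yellow pentagon moved from (4.9, 1.3) to (6.9, 3.0), a distance of √(2.0² + 1.7²) ≈ 2.6.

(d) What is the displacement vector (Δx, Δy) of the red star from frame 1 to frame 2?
(0.5, 1.1)

The red star was at (1.7, 2.1) in frame 1 and (2.2, 3.2) in frame 2.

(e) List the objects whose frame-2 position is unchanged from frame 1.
the cyan triangle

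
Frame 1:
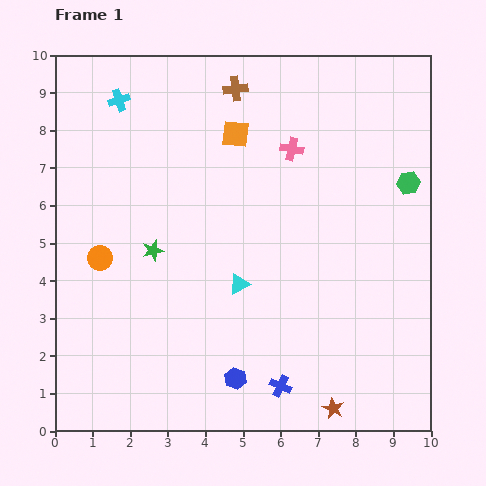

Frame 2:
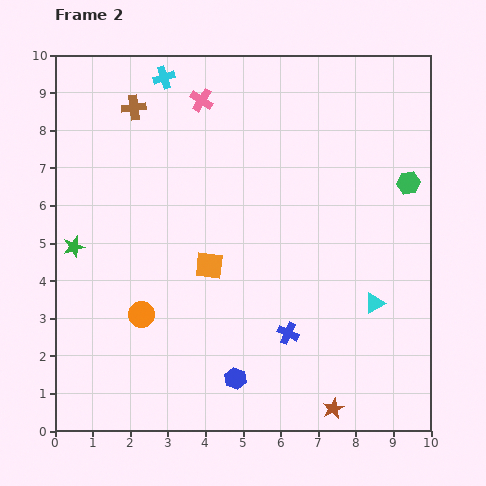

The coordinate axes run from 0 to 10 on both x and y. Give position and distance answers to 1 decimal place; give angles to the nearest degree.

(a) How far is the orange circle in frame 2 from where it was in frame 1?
1.9

The orange circle moved from (1.2, 4.6) to (2.3, 3.1), a distance of √(1.1² + 1.5²) ≈ 1.9.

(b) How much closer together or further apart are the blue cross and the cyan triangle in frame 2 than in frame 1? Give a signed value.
-0.5

Distance in frame 1: 2.9. Distance in frame 2: 2.4.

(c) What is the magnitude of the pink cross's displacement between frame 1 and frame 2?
2.7

The pink cross moved from (6.3, 7.5) to (3.9, 8.8), a distance of √(2.4² + 1.3²) ≈ 2.7.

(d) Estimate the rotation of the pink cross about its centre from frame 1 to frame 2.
21° clockwise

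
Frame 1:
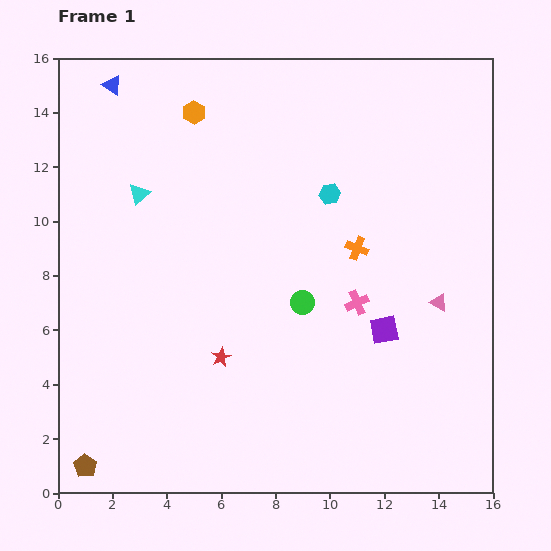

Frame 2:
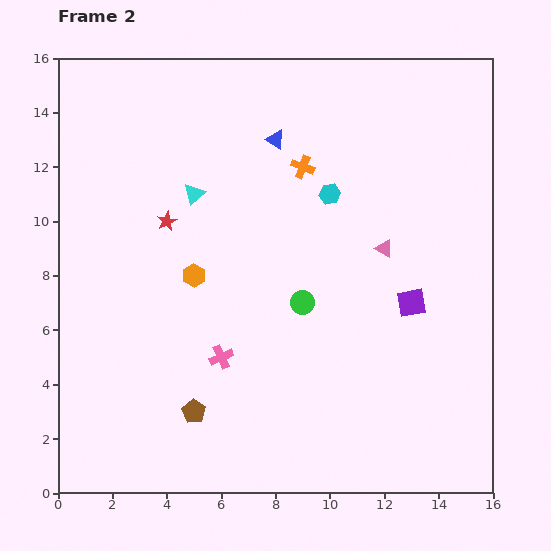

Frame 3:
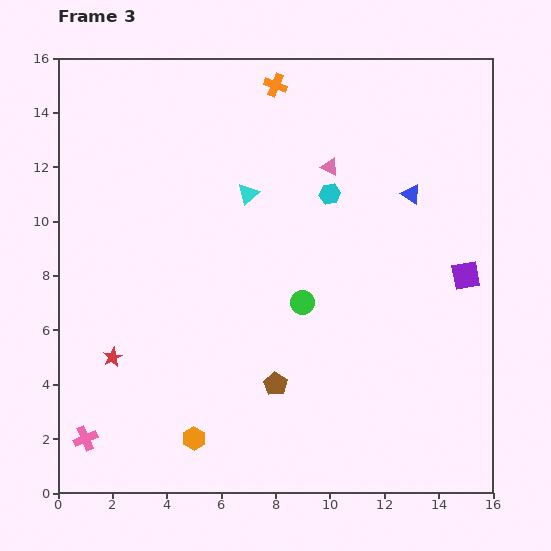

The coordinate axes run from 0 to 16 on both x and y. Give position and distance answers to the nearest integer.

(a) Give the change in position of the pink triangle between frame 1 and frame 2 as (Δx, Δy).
(-2, 2)

The pink triangle was at (14, 7) in frame 1 and (12, 9) in frame 2.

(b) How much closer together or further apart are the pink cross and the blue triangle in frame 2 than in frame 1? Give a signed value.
-4

Distance in frame 1: 12. Distance in frame 2: 8.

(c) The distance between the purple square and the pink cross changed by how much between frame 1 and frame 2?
+6

Distance in frame 1: 1. Distance in frame 2: 7.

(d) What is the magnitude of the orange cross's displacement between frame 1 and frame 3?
7

The orange cross moved from (11, 9) to (8, 15), a distance of √(3² + 6²) ≈ 7.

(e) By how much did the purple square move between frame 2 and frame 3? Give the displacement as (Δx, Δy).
(2, 1)

The purple square was at (13, 7) in frame 2 and (15, 8) in frame 3.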